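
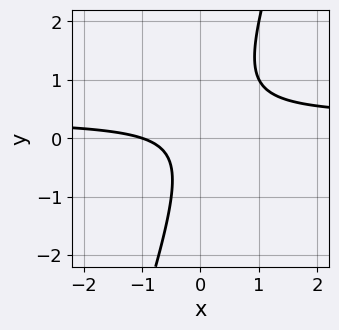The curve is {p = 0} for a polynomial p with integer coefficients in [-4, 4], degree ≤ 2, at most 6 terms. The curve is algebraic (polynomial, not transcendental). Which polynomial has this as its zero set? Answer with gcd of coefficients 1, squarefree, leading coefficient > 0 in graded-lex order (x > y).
(a) Degree: no degree-1 curve has this shape, so deg p = 2.
(b) Against the integer gridlines: one x-axis crossing is at x = -1; the curve avoids every integer y-axis point in the box.
(c) Matching integer coefficients to the picture gives p.

3*x*y - y^2 - x - 1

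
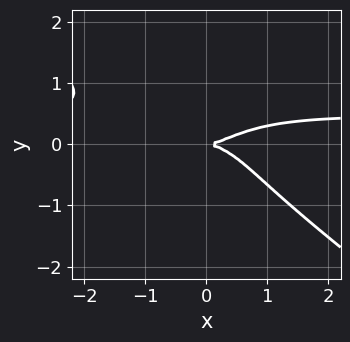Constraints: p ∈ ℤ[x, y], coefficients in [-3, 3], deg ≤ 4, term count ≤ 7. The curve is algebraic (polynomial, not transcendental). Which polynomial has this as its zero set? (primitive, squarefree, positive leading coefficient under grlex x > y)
2*x^3*y + x^2*y^2 + 3*y^4 - x^3 + 3*y^2

The degree is 4 — a generic line meets the curve in up to 4 points.
Against the integer gridlines: it meets the y-axis at y = 0 (among the integer gridlines); it crosses the x-axis at the gridline x = 0.
Fitting integer coefficients to these (and the overall shape) gives p.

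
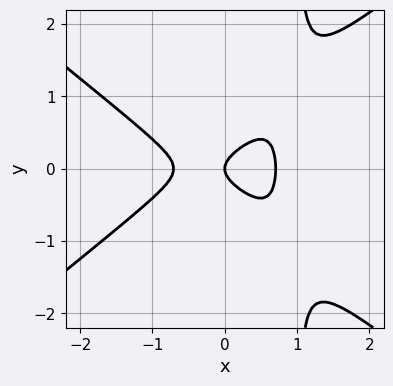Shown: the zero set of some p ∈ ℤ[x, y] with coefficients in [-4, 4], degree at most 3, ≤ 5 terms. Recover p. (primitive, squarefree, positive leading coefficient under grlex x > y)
2*x^3 - 3*x*y^2 + 3*y^2 - x

First, the degree is 3 — the shape is more complex than any degree-2 curve.
Then, symmetries: it's symmetric under y → −y, forcing even powers of y.
Next, against the integer gridlines: it crosses the x-axis at the gridline x = 0; it meets the y-axis at y = 0 (among the integer gridlines).
Finally, matching integer coefficients to the picture gives p.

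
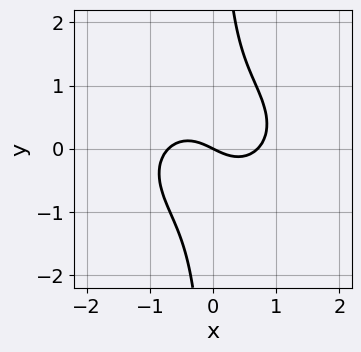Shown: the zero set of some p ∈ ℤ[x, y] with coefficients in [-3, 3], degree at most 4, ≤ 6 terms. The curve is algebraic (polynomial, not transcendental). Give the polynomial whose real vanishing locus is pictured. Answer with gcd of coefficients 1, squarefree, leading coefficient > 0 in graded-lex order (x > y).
2*x^3 + 3*x*y^2 - x - 2*y

1. deg p = 3. No degree-2 curve has this shape.
2. Checking where it meets the axes: it crosses the y-axis at the gridline y = 0; it meets the x-axis at x = 0 (among the integer gridlines).
3. Putting this together gives p.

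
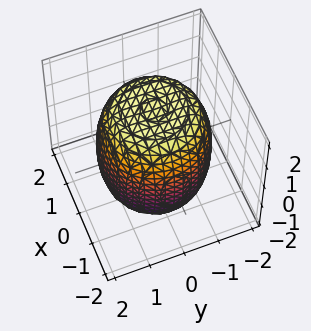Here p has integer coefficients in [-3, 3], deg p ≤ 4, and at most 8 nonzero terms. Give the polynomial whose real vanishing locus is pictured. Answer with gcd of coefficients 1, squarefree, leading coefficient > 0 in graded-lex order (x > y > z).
1. The degree is 4 — a generic line meets the surface in up to 4 points.
2. By symmetry, the surface is invariant under rotation about z: p = q(x² + y², z).
3. Reading off the gridlines: a circular section at z = 1 has radius between 1 and 2.
4. The integer polynomial consistent with all of this is the stated p.

x^4 + 2*x^2*y^2 + y^4 - x^2 - y^2 + z^2 - 3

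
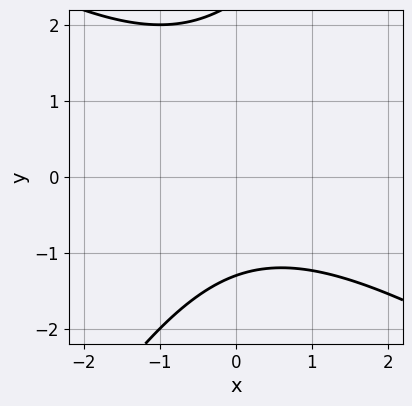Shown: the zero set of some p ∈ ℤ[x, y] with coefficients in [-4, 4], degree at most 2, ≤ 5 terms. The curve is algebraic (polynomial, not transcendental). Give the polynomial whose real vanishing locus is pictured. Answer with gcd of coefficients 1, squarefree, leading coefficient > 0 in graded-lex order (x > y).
x^2 + x*y - y^2 + y + 3

(a) Degree: no degree-1 curve has this shape, so deg p = 2.
(b) Reading off the gridlines: the curve avoids every integer x-axis point in the box.
(c) These observations pin down the coefficients.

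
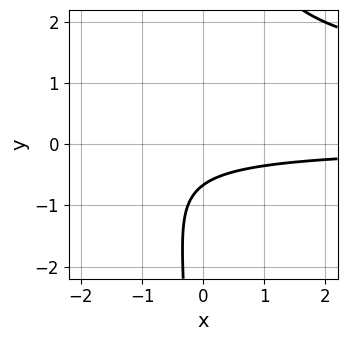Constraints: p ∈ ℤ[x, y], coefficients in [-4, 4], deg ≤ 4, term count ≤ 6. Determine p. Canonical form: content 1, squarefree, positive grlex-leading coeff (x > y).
2*x*y^2 - 2*x*y - 3*y - 2

First, degree: no degree-2 curve has this shape, so deg p = 3.
Then, observable constraints: the curve avoids every integer x-axis point in the box.
Finally, these observations pin down the coefficients.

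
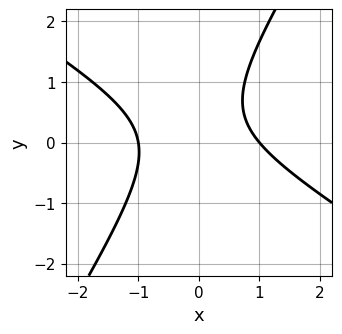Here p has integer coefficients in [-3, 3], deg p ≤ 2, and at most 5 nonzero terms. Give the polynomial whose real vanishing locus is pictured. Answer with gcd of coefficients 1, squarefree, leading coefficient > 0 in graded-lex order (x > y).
3*x^2 + 3*x*y - 3*y^2 + 2*y - 3

The degree is 2 — no degree-1 curve has this shape.
Observable constraints: the x-axis gridline crossings are at x ∈ {-1, 1}; the curve avoids every integer y-axis point in the box.
The integer polynomial consistent with all of this is the stated p.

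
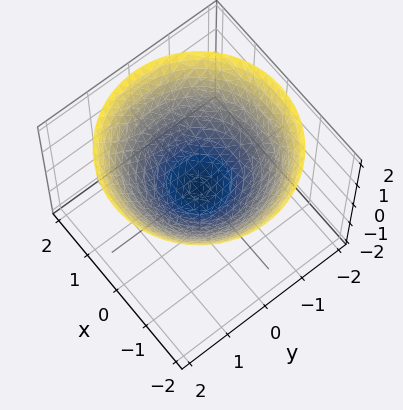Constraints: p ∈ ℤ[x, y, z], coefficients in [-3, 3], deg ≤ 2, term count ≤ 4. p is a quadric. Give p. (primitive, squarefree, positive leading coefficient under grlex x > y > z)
x^2 + y^2 - 2*z

First, the degree is 2 — a single bowl opening along one axis; a quadric.
Then, symmetry: the surface is invariant under rotation about z: p = q(x² + y², z).
Next, from the visible intercepts: it crosses the z-axis at the gridline z = 0; it meets the y-axis at y = 0 (among the integer gridlines); a circular section at z = 1 has radius between 1 and 2; it meets the x-axis at x = 0 (among the integer gridlines).
Finally, the integer polynomial consistent with all of this is the stated p.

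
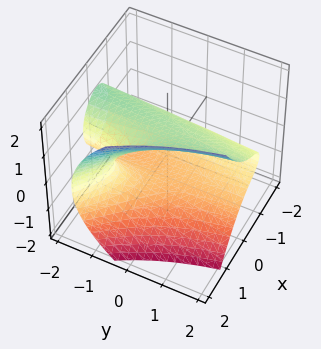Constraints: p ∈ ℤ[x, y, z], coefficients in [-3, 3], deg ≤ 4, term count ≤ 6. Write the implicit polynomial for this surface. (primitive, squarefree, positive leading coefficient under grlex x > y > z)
2*x^3 + 2*x^2*y + 2*x*y - 3*z^2 + 2

First, deg p = 3. A generic line meets the surface in up to 3 points.
Next, reading off the gridlines: no y-intercept at any integer in the box; it meets the x-axis at x = -1 (among the integer gridlines).
Finally, these observations pin down the coefficients.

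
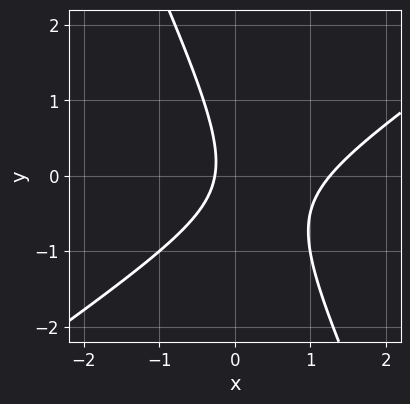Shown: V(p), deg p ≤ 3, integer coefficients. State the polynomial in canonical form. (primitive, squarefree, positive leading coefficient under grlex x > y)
3*x^2 - 3*x*y - 2*y^2 - 3*x - 1

1. The degree is 2 — a generic line meets the curve in up to 2 points.
2. From the axis intercepts and sections: it misses every integer gridline on the y-axis.
3. Assembling these constraints gives the stated polynomial.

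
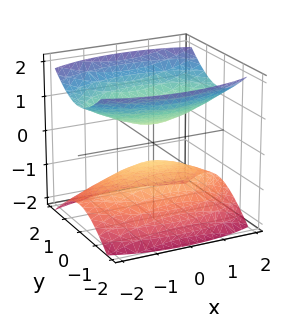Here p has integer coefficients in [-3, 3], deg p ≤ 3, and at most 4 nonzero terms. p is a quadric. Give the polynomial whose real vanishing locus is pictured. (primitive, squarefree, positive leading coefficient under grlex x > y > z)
First, the picture has 2 separate pieces. They look like related sheets of one shape, so recover p as a whole.
Next, deg p = 2. Two sheets facing apart; a quadric.
Then, symmetries: it's symmetric under z → −z, forcing even powers of z; the y ↦ −y reflection is a symmetry, so y appears only in even powers; mirror symmetry x ↦ −x ⇒ only even powers of x.
Then, reading off the gridlines: it misses every integer gridline on the y-axis; it misses every integer gridline on the x-axis.
Finally, solving for integer coefficients yields p as stated.

x^2 + 3*y^2 - 3*z^2 + 1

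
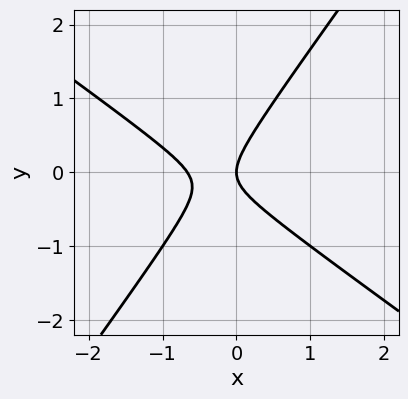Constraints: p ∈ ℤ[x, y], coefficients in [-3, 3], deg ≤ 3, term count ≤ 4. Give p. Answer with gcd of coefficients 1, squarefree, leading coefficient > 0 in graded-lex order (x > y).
First, the degree is 2 — no degree-1 curve has this shape.
Next, against the integer gridlines: one x-axis crossing is at x = 0; it meets the y-axis at y = 0 (among the integer gridlines).
Finally, assembling these constraints gives the stated polynomial.

3*x^2 + 2*x*y - 3*y^2 + 2*x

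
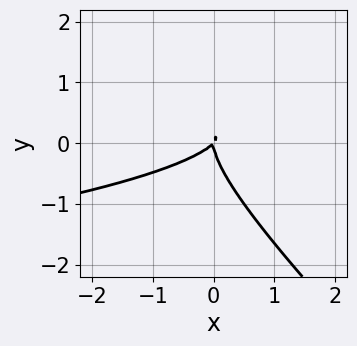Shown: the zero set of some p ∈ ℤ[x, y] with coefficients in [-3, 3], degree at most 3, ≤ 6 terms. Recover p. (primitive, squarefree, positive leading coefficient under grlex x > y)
3*x*y^2 + 3*y^3 + 2*x^2 - 2*x*y

(a) The degree is 3 — the shape is more complex than any degree-2 curve.
(b) Observable constraints: it meets the y-axis at y = 0 (among the integer gridlines); it meets the x-axis at x = 0 (among the integer gridlines).
(c) Putting this together gives p.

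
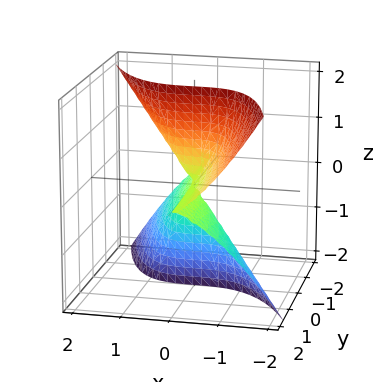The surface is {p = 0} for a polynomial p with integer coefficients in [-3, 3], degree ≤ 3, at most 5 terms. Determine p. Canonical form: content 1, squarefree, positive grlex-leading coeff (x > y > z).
3*x^3 + x*y*z + 3*y*z^2

(a) The degree is 3 — a generic line meets the surface in up to 3 points.
(b) Reading off the gridlines: the visible y-axis segment lies entirely on the surface; one x-axis crossing is at x = 0; every point of the z-axis in the box is on the surface.
(c) Putting this together gives p.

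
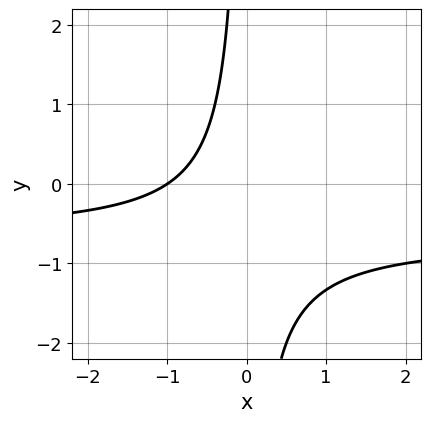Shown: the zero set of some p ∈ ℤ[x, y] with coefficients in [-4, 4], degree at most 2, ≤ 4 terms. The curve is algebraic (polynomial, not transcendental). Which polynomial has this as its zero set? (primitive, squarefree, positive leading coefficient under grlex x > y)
3*x*y + 2*x + 2

1. Degree: the shape is more complex than any degree-1 curve, so deg p = 2.
2. Against the integer gridlines: it meets the x-axis at x = -1 (among the integer gridlines); it misses every integer gridline on the y-axis.
3. These observations pin down the coefficients.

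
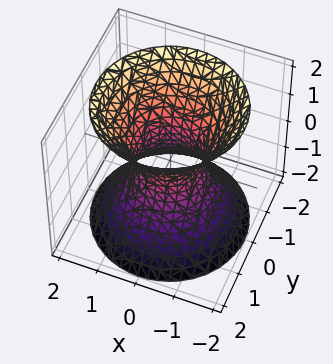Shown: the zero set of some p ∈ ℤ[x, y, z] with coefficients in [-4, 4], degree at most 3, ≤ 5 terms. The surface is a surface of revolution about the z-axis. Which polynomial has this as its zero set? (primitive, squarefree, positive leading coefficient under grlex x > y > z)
1. Degree: the shape is more complex than any degree-1 surface, so deg p = 2.
2. By symmetry, the z-axis is an axis of rotation, so x and y enter only as x² + y².
3. Reading off the gridlines: a circular section at z = -1 has radius between 1 and 2; no z-intercept at any integer in the box.
4. Fitting integer coefficients to these (and the overall shape) gives p.

3*x^2 + 3*y^2 - 2*z^2 - 2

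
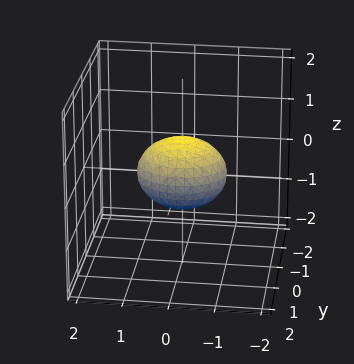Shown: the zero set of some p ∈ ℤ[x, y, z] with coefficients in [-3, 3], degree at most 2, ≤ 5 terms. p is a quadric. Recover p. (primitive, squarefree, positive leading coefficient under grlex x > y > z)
1. deg p = 2.
2. Symmetries: it's symmetric under x → −x, forcing even powers of x; mirror symmetry z ↦ −z ⇒ only even powers of z; it's symmetric under y → −y, forcing even powers of y.
3. Checking where it meets the axes: the x-axis gridline crossings are at x ∈ {-1, 1}.
4. These observations pin down the coefficients.

2*x^2 + 3*y^2 + 3*z^2 - 2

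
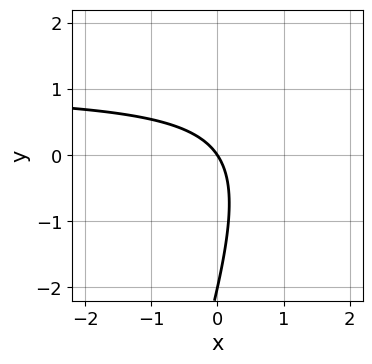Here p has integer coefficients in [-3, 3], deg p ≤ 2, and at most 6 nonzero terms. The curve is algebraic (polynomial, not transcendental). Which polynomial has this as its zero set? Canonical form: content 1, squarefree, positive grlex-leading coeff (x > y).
(a) deg p = 2. No degree-1 curve has this shape.
(b) Checking where it meets the axes: among the integer gridlines, it crosses the y-axis at y ∈ {-2, 0}; it crosses the x-axis at the gridline x = 0.
(c) Putting this together gives p.

3*x*y - y^2 - 3*x - 2*y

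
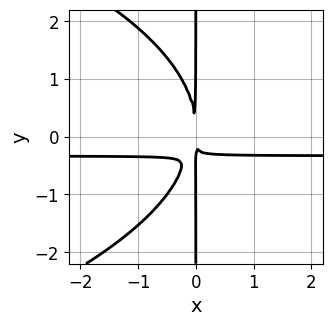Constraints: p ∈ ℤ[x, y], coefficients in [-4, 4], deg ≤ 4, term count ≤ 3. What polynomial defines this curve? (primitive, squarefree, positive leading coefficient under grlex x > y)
(a) The degree is 4 — the shape is more complex than any degree-3 curve.
(b) Checking where it meets the axes: every point of the y-axis in the box is on the curve.
(c) Matching integer coefficients to the picture gives p.

x*y^3 + 3*x^2*y + x^2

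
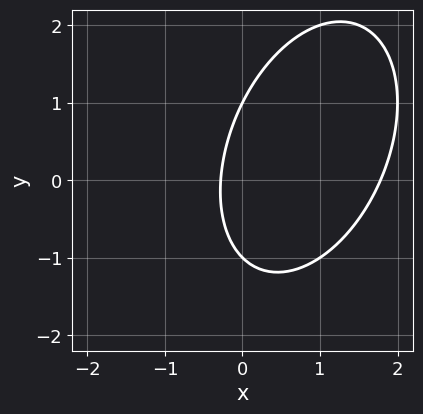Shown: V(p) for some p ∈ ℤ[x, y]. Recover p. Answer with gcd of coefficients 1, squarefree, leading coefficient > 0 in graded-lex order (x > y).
2*x^2 - x*y + y^2 - 3*x - 1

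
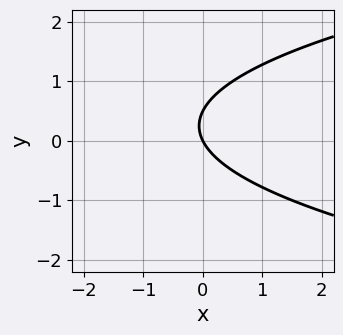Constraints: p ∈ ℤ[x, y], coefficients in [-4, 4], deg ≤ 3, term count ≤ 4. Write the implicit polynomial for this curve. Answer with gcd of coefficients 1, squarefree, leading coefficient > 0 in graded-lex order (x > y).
Degree: no degree-1 curve has this shape, so deg p = 2.
Reading off the gridlines: one y-axis crossing is at y = 0; it crosses the x-axis at the gridline x = 0.
Fitting integer coefficients to these (and the overall shape) gives p.

2*y^2 - 2*x - y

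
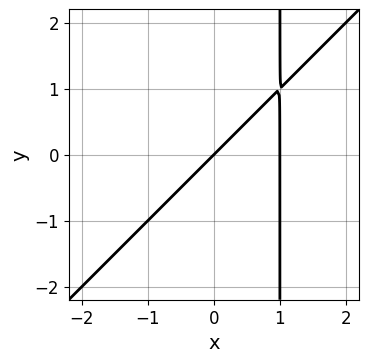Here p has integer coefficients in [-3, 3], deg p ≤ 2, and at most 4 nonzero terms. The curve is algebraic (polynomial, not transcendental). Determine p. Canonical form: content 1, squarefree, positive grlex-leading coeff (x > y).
1. Degree: the shape is more complex than any degree-1 curve, so deg p = 2.
2. From the axis intercepts and sections: it meets the y-axis at y = 0 (among the integer gridlines); the x-axis gridline crossings are at x ∈ {0, 1}.
3. Assembling these constraints gives the stated polynomial.

x^2 - x*y - x + y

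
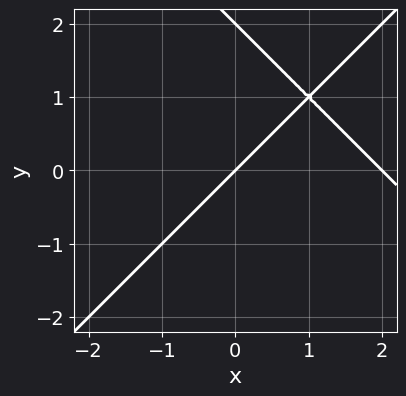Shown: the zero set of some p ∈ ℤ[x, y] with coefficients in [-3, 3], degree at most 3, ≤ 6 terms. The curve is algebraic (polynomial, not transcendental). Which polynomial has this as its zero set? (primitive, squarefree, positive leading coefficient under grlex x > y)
x^2 - y^2 - 2*x + 2*y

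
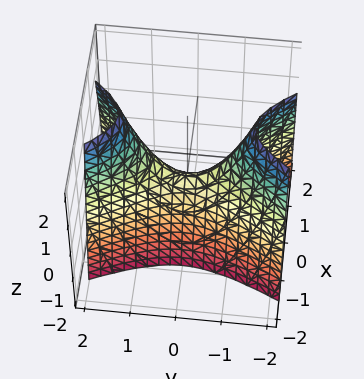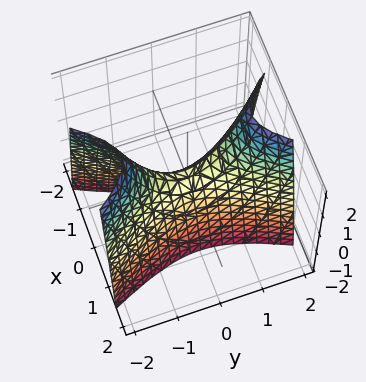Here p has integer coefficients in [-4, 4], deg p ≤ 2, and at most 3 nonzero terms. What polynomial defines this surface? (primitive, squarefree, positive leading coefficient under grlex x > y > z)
deg p = 2.
Symmetries: it's symmetric under y → −y, forcing even powers of y; mirror symmetry x ↦ −x ⇒ only even powers of x.
Checking where it meets the axes: it crosses the x-axis at the gridline x = 0; it meets the y-axis at y = 0 (among the integer gridlines); one z-axis crossing is at z = 0.
Assembling these constraints gives the stated polynomial.

3*x^2 - y^2 + z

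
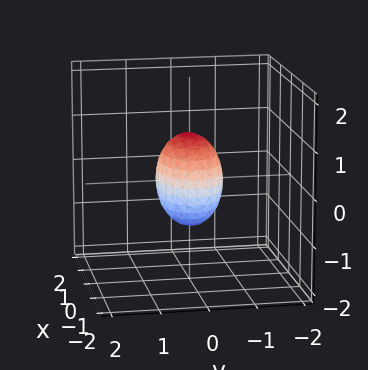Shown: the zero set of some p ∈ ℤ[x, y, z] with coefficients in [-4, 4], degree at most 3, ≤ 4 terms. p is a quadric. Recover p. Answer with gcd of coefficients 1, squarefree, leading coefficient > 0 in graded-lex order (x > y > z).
x^2 + 2*y^2 + z^2 - 1

1. deg p = 2. A closed, bounded, convex surface; a quadric.
2. Symmetries: mirror symmetry x ↦ −x ⇒ only even powers of x; mirror symmetry z ↦ −z ⇒ only even powers of z; mirror symmetry y ↦ −y ⇒ only even powers of y.
3. Against the integer gridlines: among the integer gridlines, it crosses the x-axis at x ∈ {-1, 1}; among the integer gridlines, it crosses the z-axis at z ∈ {-1, 1}.
4. Matching integer coefficients to the picture gives p.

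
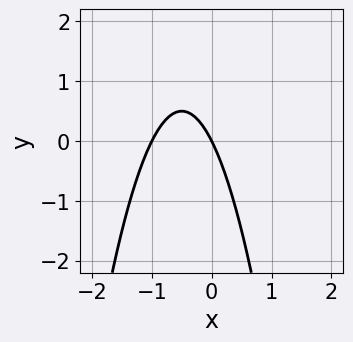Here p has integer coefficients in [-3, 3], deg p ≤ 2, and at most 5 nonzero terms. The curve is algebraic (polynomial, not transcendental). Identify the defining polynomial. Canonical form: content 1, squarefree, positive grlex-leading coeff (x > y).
2*x^2 + 2*x + y

Degree: a generic line meets the curve in up to 2 points, so deg p = 2.
Observable constraints: among the integer gridlines, it crosses the x-axis at x ∈ {-1, 0}; one y-axis crossing is at y = 0.
These observations pin down the coefficients.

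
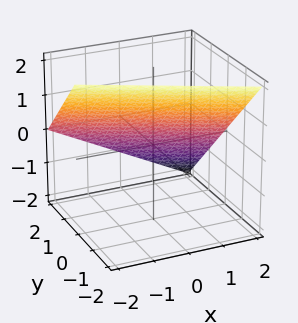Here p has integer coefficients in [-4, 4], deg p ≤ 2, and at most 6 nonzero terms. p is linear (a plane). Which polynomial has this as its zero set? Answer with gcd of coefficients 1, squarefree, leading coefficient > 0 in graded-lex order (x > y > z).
x + 2*y + 2*z - 2

Degree: every cross-section is a straight line — this is a plane, so deg p = 1.
Against the integer gridlines: one z-axis crossing is at z = 1; it meets the y-axis at y = 1 (among the integer gridlines); it meets the x-axis at x = 2 (among the integer gridlines).
Together with the visible shape, these determine p as stated.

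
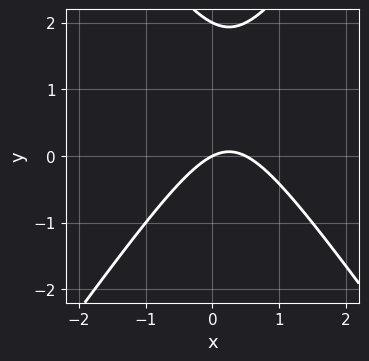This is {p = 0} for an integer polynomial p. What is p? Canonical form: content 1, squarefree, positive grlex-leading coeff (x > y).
First, degree: the shape is more complex than any degree-1 curve, so deg p = 2.
Next, from the visible intercepts: the y-axis gridline crossings are at y ∈ {0, 2}; it crosses the x-axis at the gridline x = 0.
Finally, solving for integer coefficients yields p as stated.

2*x^2 - y^2 - x + 2*y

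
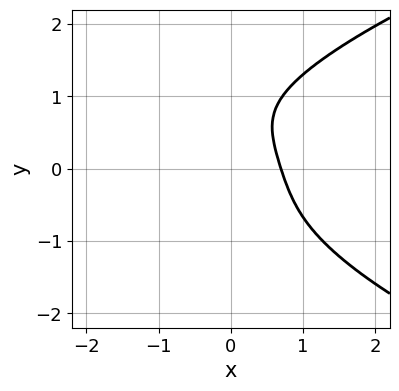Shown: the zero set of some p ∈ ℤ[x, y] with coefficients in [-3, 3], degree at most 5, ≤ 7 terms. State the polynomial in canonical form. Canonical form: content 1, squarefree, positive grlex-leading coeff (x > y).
x^2*y^2 + y^4 - 3*x^3 - 2*x*y + 1

deg p = 4. The shape is more complex than any degree-3 curve.
Against the integer gridlines: the curve avoids every integer y-axis point in the box.
Assembling these constraints gives the stated polynomial.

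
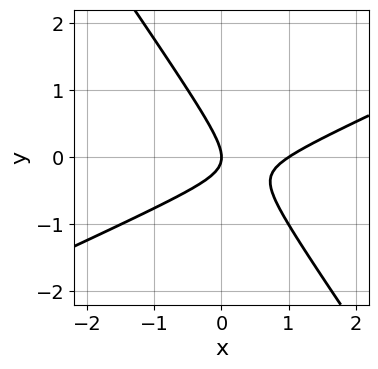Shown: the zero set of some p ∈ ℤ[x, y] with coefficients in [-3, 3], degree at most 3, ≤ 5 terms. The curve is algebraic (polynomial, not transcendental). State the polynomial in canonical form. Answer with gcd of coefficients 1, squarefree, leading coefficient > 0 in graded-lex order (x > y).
Degree: no degree-1 curve has this shape, so deg p = 2.
Against the integer gridlines: one y-axis crossing is at y = 0; the x-axis gridline crossings are at x ∈ {0, 1}.
These observations pin down the coefficients.

2*x^2 - 3*x*y - 3*y^2 - 2*x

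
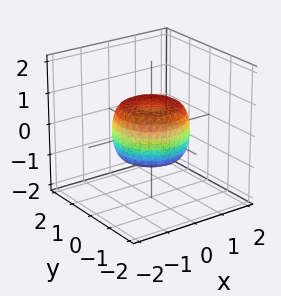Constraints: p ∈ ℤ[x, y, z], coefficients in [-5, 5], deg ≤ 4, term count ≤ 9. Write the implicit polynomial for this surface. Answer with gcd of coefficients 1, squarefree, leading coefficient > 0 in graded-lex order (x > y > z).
1. The degree is 4 — a generic line meets the surface in up to 4 points.
2. Symmetry: every cross-section ⟂ z is a circle, so x, y appear only via x² + y².
3. From the axis intercepts and sections: a circular section at z = 0 has radius between 1 and 2.
4. Solving for integer coefficients yields p as stated.

2*x^4 + 4*x^2*y^2 + 2*y^4 - 2*x^2 - 2*y^2 + 2*z^2 - 1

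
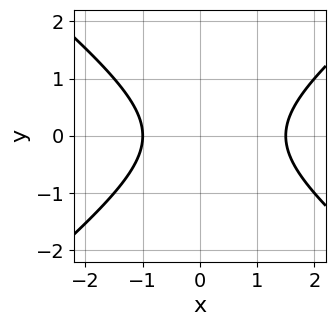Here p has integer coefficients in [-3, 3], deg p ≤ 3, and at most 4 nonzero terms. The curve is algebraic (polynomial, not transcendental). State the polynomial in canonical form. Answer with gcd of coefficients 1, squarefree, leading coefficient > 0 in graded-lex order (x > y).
2*x^2 - 3*y^2 - x - 3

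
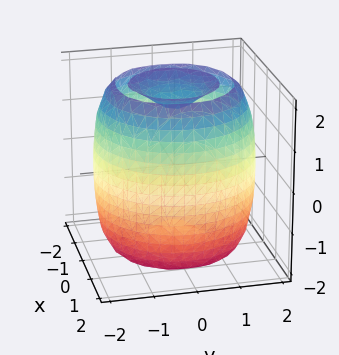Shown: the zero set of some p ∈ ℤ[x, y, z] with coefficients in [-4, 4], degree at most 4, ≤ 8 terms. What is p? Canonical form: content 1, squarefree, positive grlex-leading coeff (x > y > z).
x^4 + 2*x^2*y^2 + y^4 - 3*x^2 - 3*y^2 + z^2 - 2

I count 2 distinct pieces. Treating them together as one polynomial.
deg p = 4. The shape is more complex than any degree-3 surface.
Symmetry: the z-axis is an axis of rotation, so x and y enter only as x² + y².
Against the integer gridlines: a circular section at z = -2 has radius exactly 1.
The integer polynomial consistent with all of this is the stated p.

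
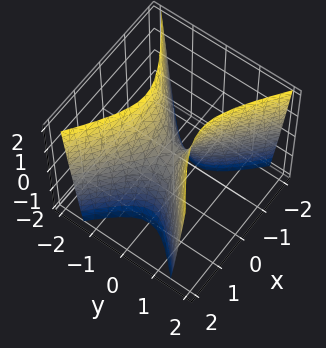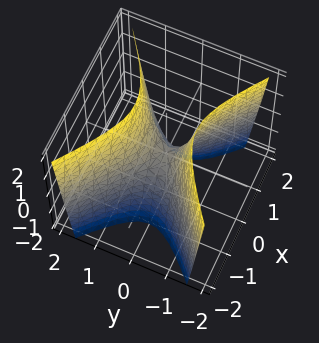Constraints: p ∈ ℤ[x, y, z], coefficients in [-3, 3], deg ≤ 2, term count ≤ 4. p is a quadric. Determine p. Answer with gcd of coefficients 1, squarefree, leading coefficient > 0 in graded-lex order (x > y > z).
2*x^2 - 3*y^2 + z

(a) The degree is 2 — a saddle surface; a quadric.
(b) Symmetries: the x ↦ −x reflection is a symmetry, so x appears only in even powers; mirror symmetry y ↦ −y ⇒ only even powers of y.
(c) Checking where it meets the axes: it meets the x-axis at x = 0 (among the integer gridlines); it crosses the z-axis at the gridline z = 0; one y-axis crossing is at y = 0.
(d) These observations pin down the coefficients.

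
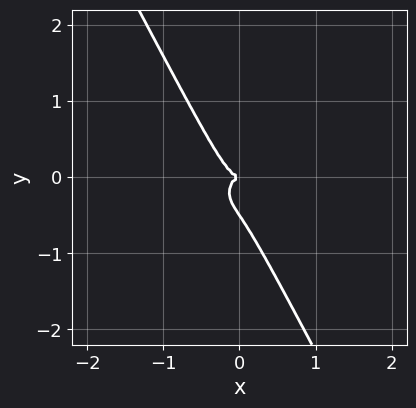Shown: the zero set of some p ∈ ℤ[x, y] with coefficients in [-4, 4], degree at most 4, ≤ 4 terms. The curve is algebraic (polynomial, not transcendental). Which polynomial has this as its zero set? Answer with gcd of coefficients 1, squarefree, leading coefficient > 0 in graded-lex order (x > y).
First, degree: the shape is more complex than any degree-2 curve, so deg p = 3.
Then, observable constraints: it meets the x-axis at x = 0 (among the integer gridlines); it meets the y-axis at y = 0 (among the integer gridlines).
Finally, fitting integer coefficients to these (and the overall shape) gives p.

3*x^3 + 3*x*y^2 + 2*y^3 + y^2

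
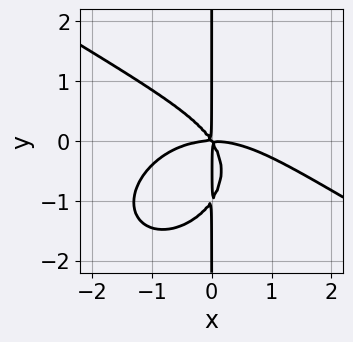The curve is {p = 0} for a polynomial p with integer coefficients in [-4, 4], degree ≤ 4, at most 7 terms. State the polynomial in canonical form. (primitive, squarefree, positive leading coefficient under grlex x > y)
x^4 + x^3*y + 2*x*y^3 + 3*x^2*y + 2*x*y^2

(a) deg p = 4. No degree-3 curve has this shape.
(b) Against the integer gridlines: the visible y-axis segment lies entirely on the curve.
(c) Matching integer coefficients to the picture gives p.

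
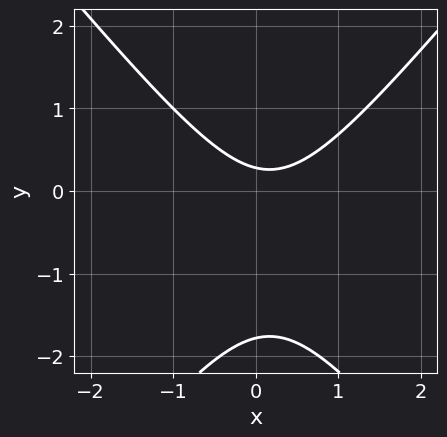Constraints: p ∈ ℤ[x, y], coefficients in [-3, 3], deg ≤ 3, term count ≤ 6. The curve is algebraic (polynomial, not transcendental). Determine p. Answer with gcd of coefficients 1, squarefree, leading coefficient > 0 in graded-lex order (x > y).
deg p = 2. The shape is more complex than any degree-1 curve.
From the visible intercepts: the curve avoids every integer x-axis point in the box.
Solving for integer coefficients yields p as stated.

3*x^2 - 2*y^2 - x - 3*y + 1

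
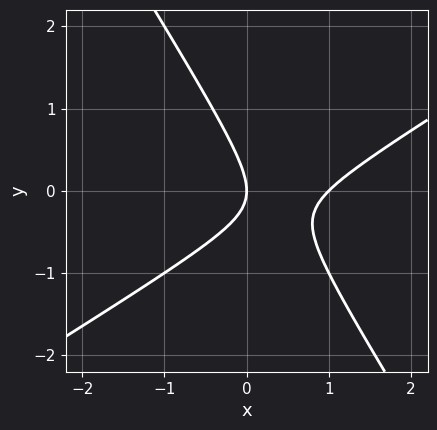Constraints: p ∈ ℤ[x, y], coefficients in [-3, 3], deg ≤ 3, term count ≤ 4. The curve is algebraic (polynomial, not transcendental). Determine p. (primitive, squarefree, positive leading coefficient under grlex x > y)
1. deg p = 2.
2. From the visible intercepts: one y-axis crossing is at y = 0; among the integer gridlines, it crosses the x-axis at x ∈ {0, 1}.
3. Assembling these constraints gives the stated polynomial.

x^2 - x*y - y^2 - x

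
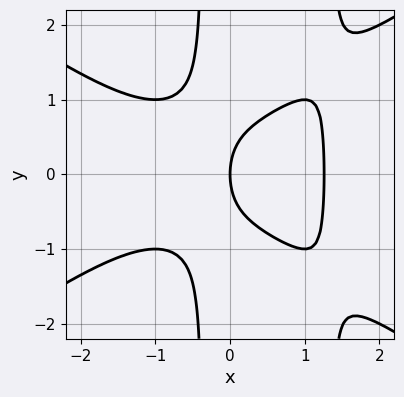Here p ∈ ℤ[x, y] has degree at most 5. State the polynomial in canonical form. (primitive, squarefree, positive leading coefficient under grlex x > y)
(a) deg p = 4. A generic line meets the curve in up to 4 points.
(b) Symmetries: it's symmetric under y → −y, forcing even powers of y.
(c) Checking where it meets the axes: it crosses the y-axis at the gridline y = 0; one x-axis crossing is at x = 0.
(d) Fitting integer coefficients to these (and the overall shape) gives p.

x^4 - 2*x^2*y^2 + 2*x*y^2 + y^2 - 2*x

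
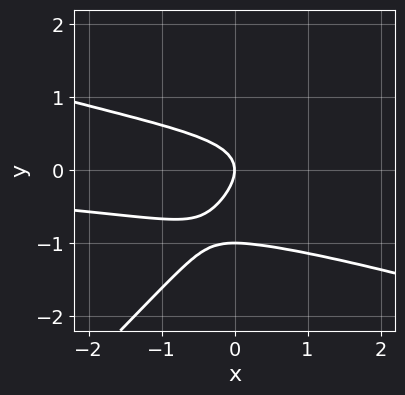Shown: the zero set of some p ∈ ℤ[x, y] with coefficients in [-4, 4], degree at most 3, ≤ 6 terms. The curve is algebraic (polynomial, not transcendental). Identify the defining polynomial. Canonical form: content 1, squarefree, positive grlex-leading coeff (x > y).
First, deg p = 3.
Then, against the integer gridlines: among the integer gridlines, it crosses the y-axis at y ∈ {-1, 0}; it meets the x-axis at x = 0 (among the integer gridlines).
Finally, putting this together gives p.

x^2*y + 2*x*y^2 - 3*y^3 - 3*y^2 - 2*x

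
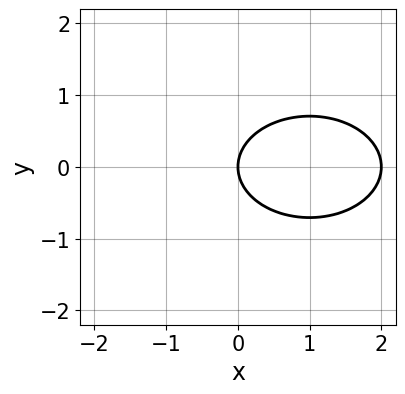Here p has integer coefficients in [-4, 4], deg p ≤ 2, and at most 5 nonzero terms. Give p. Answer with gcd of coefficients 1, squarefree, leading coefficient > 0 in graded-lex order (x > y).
x^2 + 2*y^2 - 2*x

deg p = 2. No degree-1 curve has this shape.
Symmetries: it's symmetric under y → −y, forcing even powers of y.
Checking where it meets the axes: one y-axis crossing is at y = 0; among the integer gridlines, it crosses the x-axis at x ∈ {0, 2}.
These observations pin down the coefficients.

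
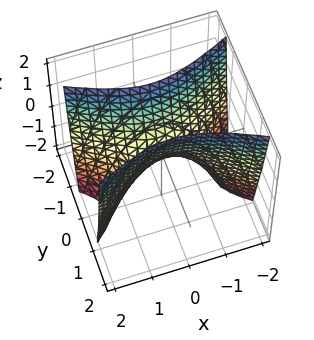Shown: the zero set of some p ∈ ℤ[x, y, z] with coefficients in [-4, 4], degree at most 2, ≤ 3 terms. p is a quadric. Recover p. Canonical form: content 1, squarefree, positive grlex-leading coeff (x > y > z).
The degree is 2 — a saddle surface; a quadric.
Symmetries: mirror symmetry y ↦ −y ⇒ only even powers of y; the x ↦ −x reflection is a symmetry, so x appears only in even powers.
From the visible intercepts: it meets the z-axis at z = 0 (among the integer gridlines); it crosses the x-axis at the gridline x = 0.
Fitting integer coefficients to these (and the overall shape) gives p.

x^2 - 3*y^2 + z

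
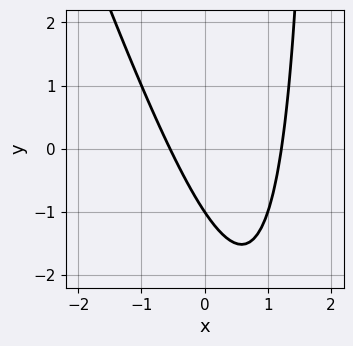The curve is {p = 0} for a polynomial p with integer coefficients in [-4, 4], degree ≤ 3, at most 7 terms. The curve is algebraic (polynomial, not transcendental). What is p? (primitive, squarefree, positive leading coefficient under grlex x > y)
3*x^2 + x*y - 2*x - 2*y - 2

(a) deg p = 2.
(b) Observable constraints: it meets the y-axis at y = -1 (among the integer gridlines).
(c) Solving for integer coefficients yields p as stated.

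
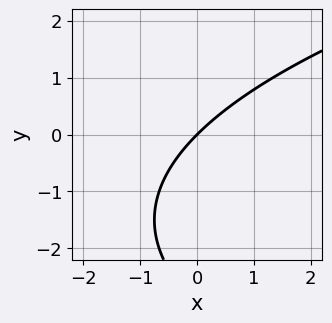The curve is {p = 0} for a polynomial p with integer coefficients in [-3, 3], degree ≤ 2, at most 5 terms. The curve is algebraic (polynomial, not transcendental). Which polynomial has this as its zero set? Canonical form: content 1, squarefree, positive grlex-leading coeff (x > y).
y^2 - 3*x + 3*y

(a) Degree: a generic line meets the curve in up to 2 points, so deg p = 2.
(b) Reading off the gridlines: one y-axis crossing is at y = 0; it meets the x-axis at x = 0 (among the integer gridlines).
(c) Matching integer coefficients to the picture gives p.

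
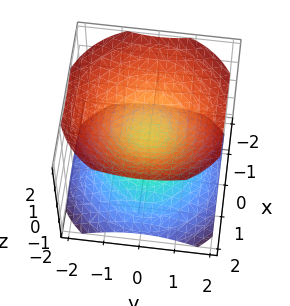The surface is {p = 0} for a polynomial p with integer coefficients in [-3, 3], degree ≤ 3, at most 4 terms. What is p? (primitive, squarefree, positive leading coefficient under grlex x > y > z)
First, I count 2 distinct pieces.
Then, the degree is 2 — the shape is more complex than any degree-1 surface.
Then, symmetries: the surface is invariant under rotation about z: p = q(x² + y², z).
Next, observable constraints: the surface avoids every integer x-axis point in the box; a circular section at z = 1 has radius exactly 1; no y-intercept at any integer in the box.
Finally, these observations pin down the coefficients.

2*x^2 + 2*y^2 - 3*z^2 + 1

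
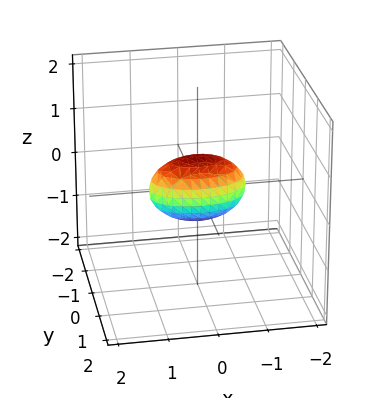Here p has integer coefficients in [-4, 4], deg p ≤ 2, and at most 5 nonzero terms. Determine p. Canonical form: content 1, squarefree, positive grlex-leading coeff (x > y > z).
x^2 + 3*y^2 + 2*z^2 - 1

1. The degree is 2 — bounded and convex; a quadric.
2. Symmetries: the x ↦ −x reflection is a symmetry, so x appears only in even powers; the y ↦ −y reflection is a symmetry, so y appears only in even powers; it's symmetric under z → −z, forcing even powers of z.
3. Checking where it meets the axes: among the integer gridlines, it crosses the x-axis at x ∈ {-1, 1}.
4. Together with the visible shape, these determine p as stated.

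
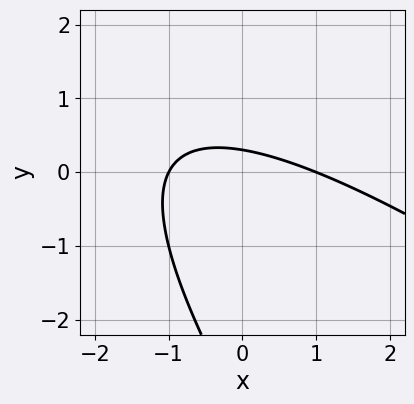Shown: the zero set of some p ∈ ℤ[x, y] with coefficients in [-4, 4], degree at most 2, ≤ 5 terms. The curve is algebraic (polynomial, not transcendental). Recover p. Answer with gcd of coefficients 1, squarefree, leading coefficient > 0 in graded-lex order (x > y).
x^2 + 2*x*y + y^2 + 3*y - 1

(a) The degree is 2 — no degree-1 curve has this shape.
(b) From the axis intercepts and sections: the x-axis gridline crossings are at x ∈ {-1, 1}.
(c) Fitting integer coefficients to these (and the overall shape) gives p.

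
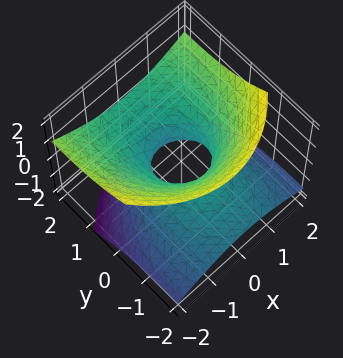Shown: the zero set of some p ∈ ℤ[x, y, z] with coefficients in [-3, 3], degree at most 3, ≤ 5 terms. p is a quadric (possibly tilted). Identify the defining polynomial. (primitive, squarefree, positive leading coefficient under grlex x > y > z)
2*x^2 + y^2 - 3*y*z - 3*z^2 - 1

(a) Degree: the shape is more complex than any degree-1 surface, so deg p = 2.
(b) Reading off the gridlines: the y-axis gridline crossings are at y ∈ {-1, 1}; the surface avoids every integer z-axis point in the box.
(c) The integer polynomial consistent with all of this is the stated p.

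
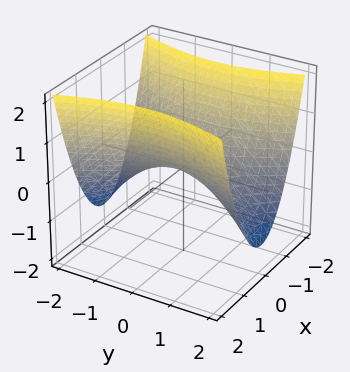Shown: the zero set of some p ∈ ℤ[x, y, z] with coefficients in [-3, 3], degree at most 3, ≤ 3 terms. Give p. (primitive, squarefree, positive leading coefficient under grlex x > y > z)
3*x^2 - y^2 - 3*z

1. Degree: a hyperbolic paraboloid; a quadric, so deg p = 2.
2. Symmetries: it's symmetric under y → −y, forcing even powers of y; it's symmetric under x → −x, forcing even powers of x.
3. Reading off the gridlines: one z-axis crossing is at z = 0; it crosses the x-axis at the gridline x = 0; it crosses the y-axis at the gridline y = 0.
4. Together with the visible shape, these determine p as stated.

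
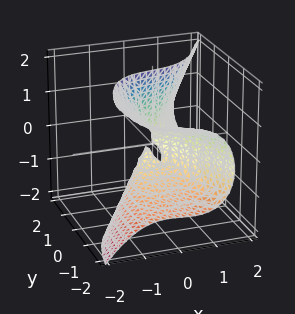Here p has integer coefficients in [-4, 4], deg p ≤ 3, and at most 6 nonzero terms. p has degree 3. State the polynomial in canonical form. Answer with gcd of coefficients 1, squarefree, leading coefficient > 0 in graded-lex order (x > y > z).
The degree is 3 — the shape is more complex than any degree-2 surface.
Against the integer gridlines: it meets the x-axis at x = 0 (among the integer gridlines); it crosses the y-axis at the gridline y = 0; the visible z-axis segment lies entirely on the surface.
Together with the visible shape, these determine p as stated.

3*x^3 - 3*y*z^2 + x*z - 2*y^2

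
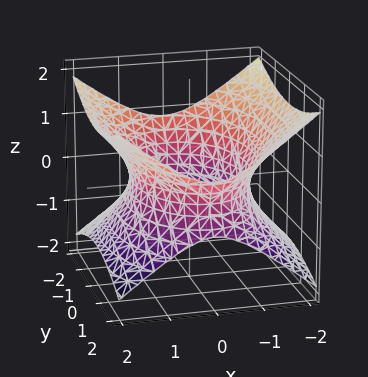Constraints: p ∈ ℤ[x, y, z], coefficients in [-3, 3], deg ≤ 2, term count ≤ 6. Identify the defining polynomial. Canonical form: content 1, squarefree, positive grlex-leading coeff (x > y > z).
First, the degree is 2 — one connected sheet with a waist; a quadric.
Next, symmetries: it's symmetric under z → −z, forcing even powers of z; mirror symmetry y ↦ −y ⇒ only even powers of y; it's symmetric under x → −x, forcing even powers of x.
Then, reading off the gridlines: no z-intercept at any integer in the box.
Finally, putting this together gives p.

2*x^2 + y^2 - 3*z^2 - 3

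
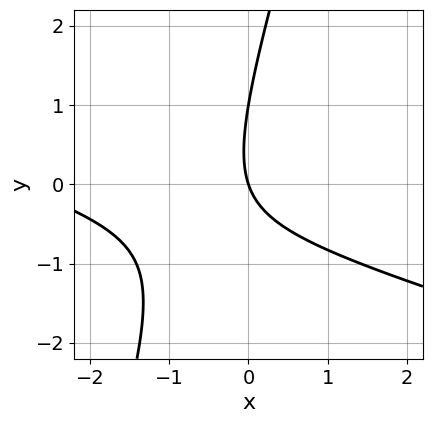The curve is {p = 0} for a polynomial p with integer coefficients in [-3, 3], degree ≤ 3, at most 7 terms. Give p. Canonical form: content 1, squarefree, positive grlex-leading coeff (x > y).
First, the degree is 2 — no degree-1 curve has this shape.
Then, from the visible intercepts: the y-axis gridline crossings are at y ∈ {0, 1}; it crosses the x-axis at the gridline x = 0.
Finally, together with the visible shape, these determine p as stated.

x^2 + 3*x*y - y^2 + 3*x + y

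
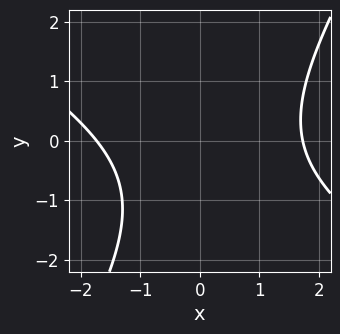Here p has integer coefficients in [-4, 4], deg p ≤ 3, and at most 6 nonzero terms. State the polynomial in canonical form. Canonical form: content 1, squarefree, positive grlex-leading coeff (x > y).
x^2 + x*y - y^2 - y - 3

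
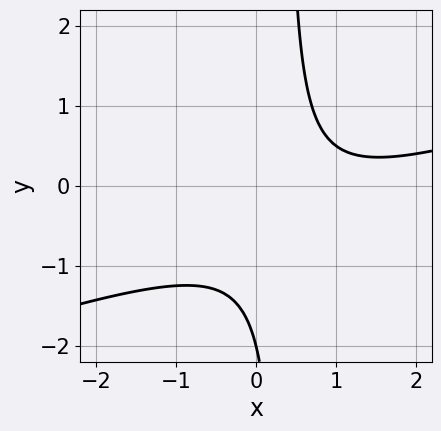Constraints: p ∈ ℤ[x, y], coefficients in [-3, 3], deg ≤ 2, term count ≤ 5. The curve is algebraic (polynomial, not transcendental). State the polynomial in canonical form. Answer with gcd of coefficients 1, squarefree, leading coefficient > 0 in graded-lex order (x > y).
(a) deg p = 2.
(b) Checking where it meets the axes: it meets the y-axis at y = -2 (among the integer gridlines); it misses every integer gridline on the x-axis.
(c) Matching integer coefficients to the picture gives p.

x^2 - 3*x*y - 2*x + y + 2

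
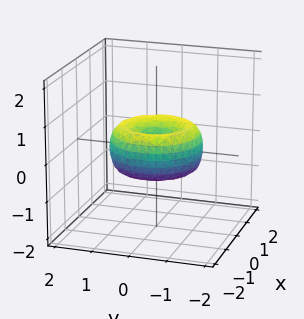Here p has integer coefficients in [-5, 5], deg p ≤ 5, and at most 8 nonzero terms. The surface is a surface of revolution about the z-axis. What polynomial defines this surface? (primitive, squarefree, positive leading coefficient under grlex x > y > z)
2*x^4 + 4*x^2*y^2 + 2*y^4 - 3*x^2 - 3*y^2 + 3*z^2

1. The degree is 4 — the shape is more complex than any degree-3 surface.
2. Symmetry: every cross-section ⟂ z is a circle, so x, y appear only via x² + y².
3. From the visible intercepts: it meets the z-axis at z = 0 (among the integer gridlines); a circular section at z = 0 has radius between 1 and 2; it meets the x-axis at x = 0 (among the integer gridlines).
4. Assembling these constraints gives the stated polynomial.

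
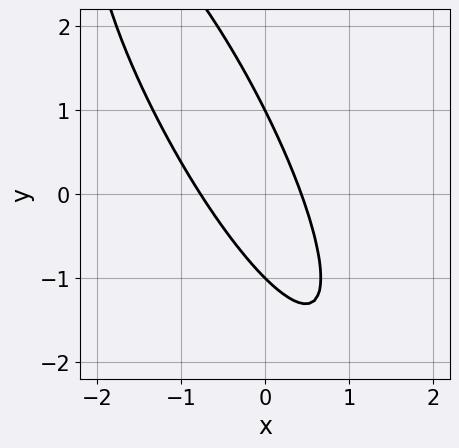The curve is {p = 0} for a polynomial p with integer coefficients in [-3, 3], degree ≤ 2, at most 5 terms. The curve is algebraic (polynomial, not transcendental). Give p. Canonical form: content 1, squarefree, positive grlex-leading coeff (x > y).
1. The degree is 2 — the shape is more complex than any degree-1 curve.
2. Observable constraints: among the integer gridlines, it crosses the y-axis at y ∈ {-1, 1}.
3. Together with the visible shape, these determine p as stated.

3*x^2 + 3*x*y + y^2 + x - 1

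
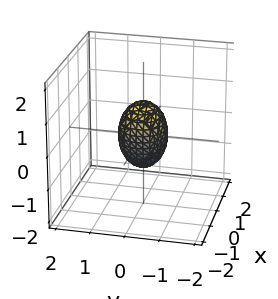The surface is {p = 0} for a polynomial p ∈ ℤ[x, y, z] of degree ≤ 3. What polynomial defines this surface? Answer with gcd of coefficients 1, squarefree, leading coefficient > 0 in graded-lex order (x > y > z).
2*x^2 + 2*y^2 + z^2 - 1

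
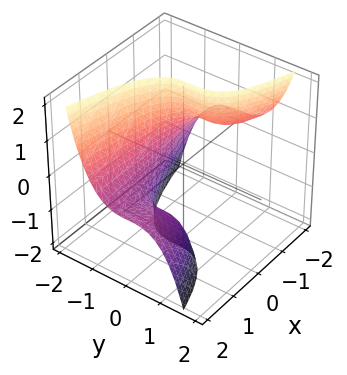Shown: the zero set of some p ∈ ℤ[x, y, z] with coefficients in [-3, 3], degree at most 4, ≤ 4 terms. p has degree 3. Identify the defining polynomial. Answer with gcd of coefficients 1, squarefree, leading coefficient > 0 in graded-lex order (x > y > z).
3*y^3 + 3*x*z + 2

1. deg p = 3. A generic line meets the surface in up to 3 points.
2. From the axis intercepts and sections: the surface avoids every integer x-axis point in the box; the surface avoids every integer z-axis point in the box.
3. Together with the visible shape, these determine p as stated.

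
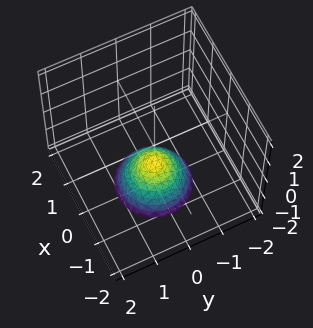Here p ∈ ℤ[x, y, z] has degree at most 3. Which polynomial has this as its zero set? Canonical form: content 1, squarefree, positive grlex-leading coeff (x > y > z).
1. The degree is 2 — a generic line meets the surface in up to 2 points.
2. Symmetry: every cross-section ⟂ z is a circle, so x, y appear only via x² + y².
3. Observable constraints: it misses every integer gridline on the y-axis; one z-axis crossing is at z = -1.
4. Putting this together gives p.

x^2 + y^2 + z + 1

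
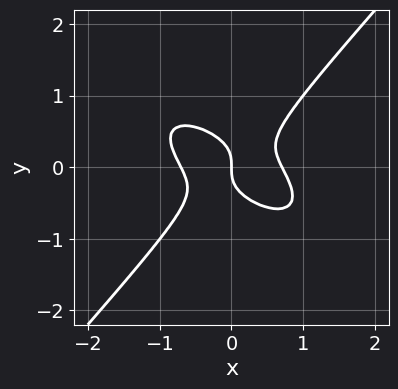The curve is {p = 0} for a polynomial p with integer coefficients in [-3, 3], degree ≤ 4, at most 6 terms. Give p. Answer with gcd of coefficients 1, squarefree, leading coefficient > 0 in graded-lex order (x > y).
2*x^3 + 2*x^2*y - 3*y^3 - x

(a) The degree is 3 — no degree-2 curve has this shape.
(b) From the visible intercepts: it crosses the y-axis at the gridline y = 0; one x-axis crossing is at x = 0.
(c) Solving for integer coefficients yields p as stated.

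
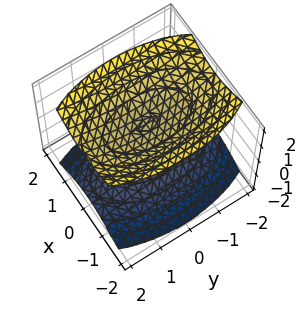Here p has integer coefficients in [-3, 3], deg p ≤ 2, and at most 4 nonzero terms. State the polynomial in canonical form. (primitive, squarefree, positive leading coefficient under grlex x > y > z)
1. The picture has 2 separate pieces. They look like related sheets of one shape, so recover p as a whole.
2. deg p = 2. Two sheets facing apart; a quadric.
3. Symmetries: the z ↦ −z reflection is a symmetry, so z appears only in even powers; it's symmetric under y → −y, forcing even powers of y; mirror symmetry x ↦ −x ⇒ only even powers of x.
4. Reading off the gridlines: no x-intercept at any integer in the box; the z-axis gridline crossings are at z ∈ {-1, 1}; it misses every integer gridline on the y-axis.
5. Together with the visible shape, these determine p as stated.

3*x^2 + y^2 - 3*z^2 + 3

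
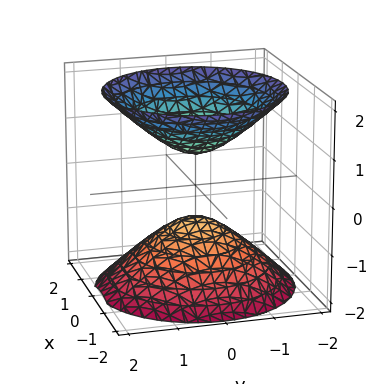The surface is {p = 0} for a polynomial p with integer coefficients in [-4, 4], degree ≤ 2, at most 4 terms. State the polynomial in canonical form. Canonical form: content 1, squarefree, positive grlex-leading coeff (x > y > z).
First, there are 2 components. They look like related sheets of one shape, so recover p as a whole.
Next, degree: the shape is more complex than any degree-1 surface, so deg p = 2.
Then, by symmetry, every cross-section ⟂ z is a circle, so x, y appear only via x² + y².
Next, observable constraints: it misses every integer gridline on the y-axis; a circular section at z = -1 has radius between 0 and 1; it misses every integer gridline on the x-axis.
Finally, matching integer coefficients to the picture gives p.

2*x^2 + 2*y^2 - 2*z^2 + 1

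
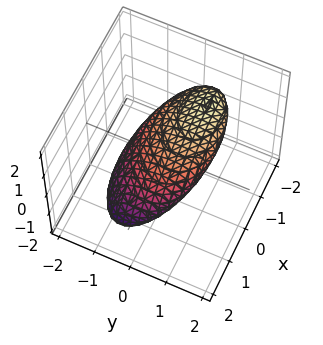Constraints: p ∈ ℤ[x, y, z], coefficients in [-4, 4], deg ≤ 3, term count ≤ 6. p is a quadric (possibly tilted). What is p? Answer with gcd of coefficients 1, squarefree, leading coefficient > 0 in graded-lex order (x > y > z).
x^2 + 2*x*z + 2*y^2 - 2*y*z + 3*z^2 - 2

(a) Degree: the shape is more complex than any degree-1 surface, so deg p = 2.
(b) From the axis intercepts and sections: the y-axis gridline crossings are at y ∈ {-1, 1}.
(c) The integer polynomial consistent with all of this is the stated p.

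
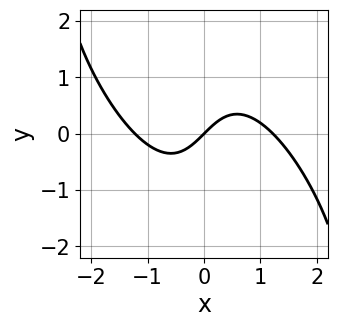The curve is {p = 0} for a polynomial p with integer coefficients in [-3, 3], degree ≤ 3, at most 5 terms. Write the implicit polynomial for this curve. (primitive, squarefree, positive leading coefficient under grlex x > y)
2*x^3 + 2*x^2*y + x*y^2 - 3*x + 3*y

(a) Degree: the shape is more complex than any degree-2 curve, so deg p = 3.
(b) Checking where it meets the axes: it meets the y-axis at y = 0 (among the integer gridlines); it crosses the x-axis at the gridline x = 0.
(c) Solving for integer coefficients yields p as stated.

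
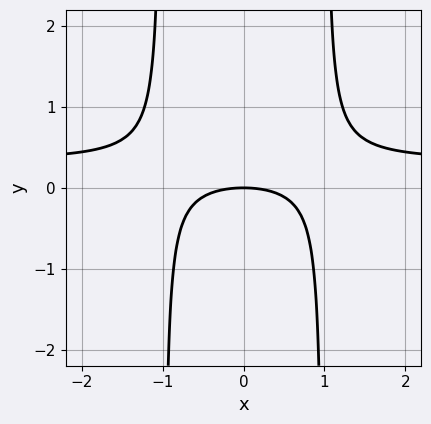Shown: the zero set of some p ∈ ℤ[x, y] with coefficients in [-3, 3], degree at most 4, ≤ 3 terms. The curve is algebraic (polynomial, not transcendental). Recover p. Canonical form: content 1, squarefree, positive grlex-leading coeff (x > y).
3*x^2*y - x^2 - 3*y

First, deg p = 3. No degree-2 curve has this shape.
Next, symmetries: mirror symmetry x ↦ −x ⇒ only even powers of x.
Next, from the visible intercepts: it crosses the x-axis at the gridline x = 0; it meets the y-axis at y = 0 (among the integer gridlines).
Finally, assembling these constraints gives the stated polynomial.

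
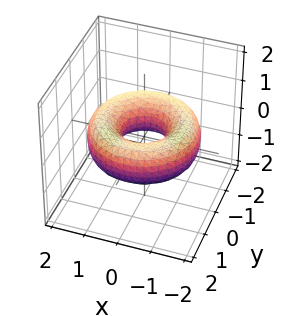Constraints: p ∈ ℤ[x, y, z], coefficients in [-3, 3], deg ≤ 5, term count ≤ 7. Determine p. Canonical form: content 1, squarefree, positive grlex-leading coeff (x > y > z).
deg p = 4. A generic line meets the surface in up to 4 points.
Symmetries: rotational symmetry about the z-axis ⇒ p depends on x, y only through x² + y².
From the axis intercepts and sections: no z-intercept at any integer in the box; a circular section at z = 0 has radius between 0 and 1.
Fitting integer coefficients to these (and the overall shape) gives p.

x^4 + 2*x^2*y^2 + y^4 - 3*x^2 - 3*y^2 + 3*z^2 + 1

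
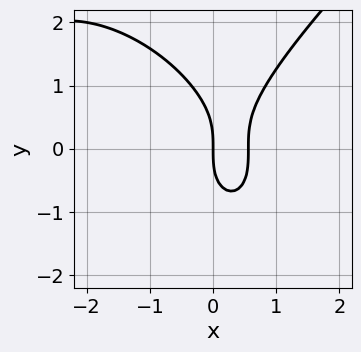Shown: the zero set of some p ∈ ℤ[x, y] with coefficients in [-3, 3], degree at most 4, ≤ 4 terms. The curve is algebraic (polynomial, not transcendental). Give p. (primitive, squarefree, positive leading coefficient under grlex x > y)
x^3 - y^3 + 3*x^2 - 2*x

1. Degree: the shape is more complex than any degree-2 curve, so deg p = 3.
2. Checking where it meets the axes: it meets the y-axis at y = 0 (among the integer gridlines); it crosses the x-axis at the gridline x = 0.
3. Solving for integer coefficients yields p as stated.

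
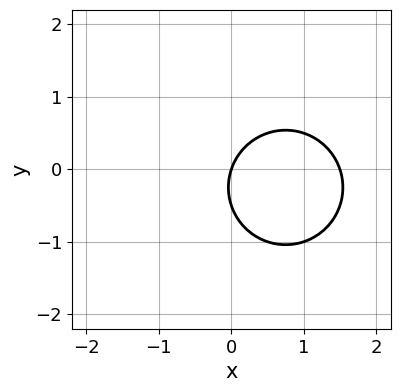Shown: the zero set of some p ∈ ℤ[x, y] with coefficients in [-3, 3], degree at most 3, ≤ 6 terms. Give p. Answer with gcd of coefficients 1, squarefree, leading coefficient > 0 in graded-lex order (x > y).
(a) Degree: the shape is more complex than any degree-1 curve, so deg p = 2.
(b) Checking where it meets the axes: one x-axis crossing is at x = 0; it crosses the y-axis at the gridline y = 0.
(c) Matching integer coefficients to the picture gives p.

2*x^2 + 2*y^2 - 3*x + y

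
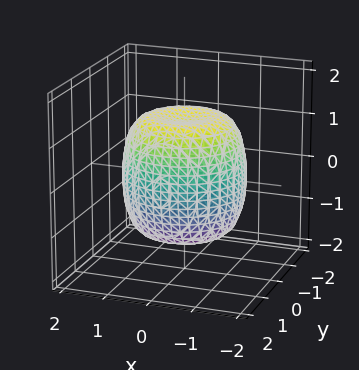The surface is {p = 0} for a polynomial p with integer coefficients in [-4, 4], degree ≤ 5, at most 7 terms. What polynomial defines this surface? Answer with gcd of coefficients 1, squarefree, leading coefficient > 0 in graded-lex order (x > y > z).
1. The degree is 4 — a generic line meets the surface in up to 4 points.
2. Symmetries: rotational symmetry about the z-axis ⇒ p depends on x, y only through x² + y².
3. From the visible intercepts: a circular section at z = 1 has radius between 1 and 2.
4. Fitting integer coefficients to these (and the overall shape) gives p.

2*x^4 + 4*x^2*y^2 + 2*y^4 - 2*x^2 - 2*y^2 + 2*z^2 - 3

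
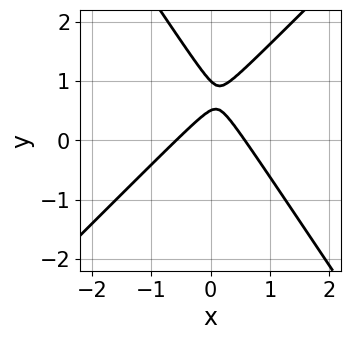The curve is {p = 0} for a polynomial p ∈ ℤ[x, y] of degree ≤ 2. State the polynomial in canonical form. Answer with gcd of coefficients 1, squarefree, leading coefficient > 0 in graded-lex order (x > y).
3*x^2 - x*y - 2*y^2 + 3*y - 1

The degree is 2 — the shape is more complex than any degree-1 curve.
From the visible intercepts: it meets the y-axis at y = 1 (among the integer gridlines).
Fitting integer coefficients to these (and the overall shape) gives p.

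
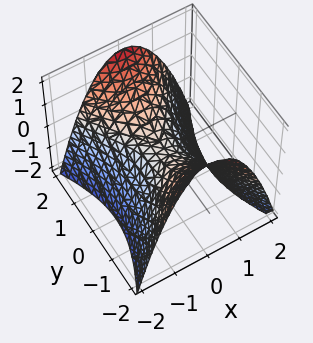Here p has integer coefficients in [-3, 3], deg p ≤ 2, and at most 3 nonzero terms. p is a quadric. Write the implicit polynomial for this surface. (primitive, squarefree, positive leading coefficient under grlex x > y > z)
2*x^2 - y^2 + 2*z

(a) The degree is 2 — a hyperbolic paraboloid; a quadric.
(b) Symmetries: the x ↦ −x reflection is a symmetry, so x appears only in even powers; the y ↦ −y reflection is a symmetry, so y appears only in even powers.
(c) Checking where it meets the axes: it meets the y-axis at y = 0 (among the integer gridlines); it crosses the x-axis at the gridline x = 0; it crosses the z-axis at the gridline z = 0.
(d) Fitting integer coefficients to these (and the overall shape) gives p.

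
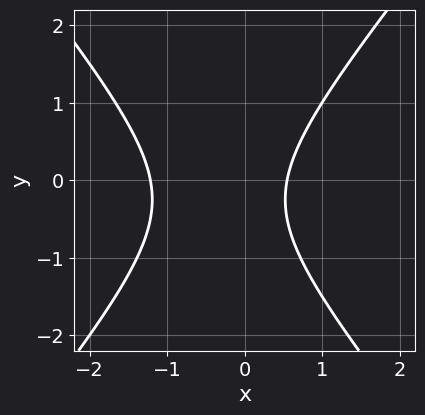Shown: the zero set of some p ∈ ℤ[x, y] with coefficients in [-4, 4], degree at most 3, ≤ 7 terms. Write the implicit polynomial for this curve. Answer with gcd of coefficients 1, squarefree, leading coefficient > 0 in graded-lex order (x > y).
(a) deg p = 2. A generic line meets the curve in up to 2 points.
(b) Observable constraints: it misses every integer gridline on the y-axis.
(c) Solving for integer coefficients yields p as stated.

3*x^2 - 2*y^2 + 2*x - y - 2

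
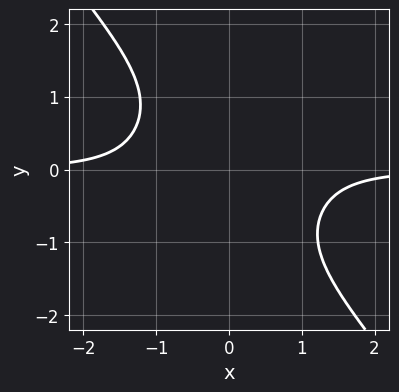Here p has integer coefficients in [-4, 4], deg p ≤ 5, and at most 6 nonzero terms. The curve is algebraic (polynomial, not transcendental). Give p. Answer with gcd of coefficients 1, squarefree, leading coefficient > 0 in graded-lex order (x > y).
3*x^3*y + x^2*y^2 + y^4 + 3

deg p = 4.
Checking where it meets the axes: the curve avoids every integer y-axis point in the box; no x-intercept at any integer in the box.
Together with the visible shape, these determine p as stated.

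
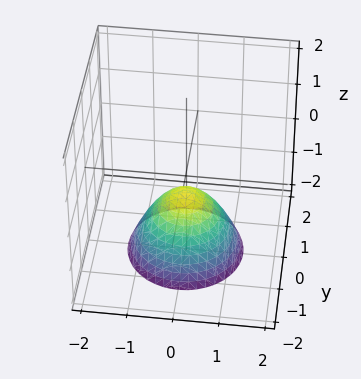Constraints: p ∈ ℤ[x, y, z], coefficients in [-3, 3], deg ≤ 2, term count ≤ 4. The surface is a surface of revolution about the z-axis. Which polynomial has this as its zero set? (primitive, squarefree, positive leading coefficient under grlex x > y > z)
2*x^2 + 2*y^2 + 2*z + 1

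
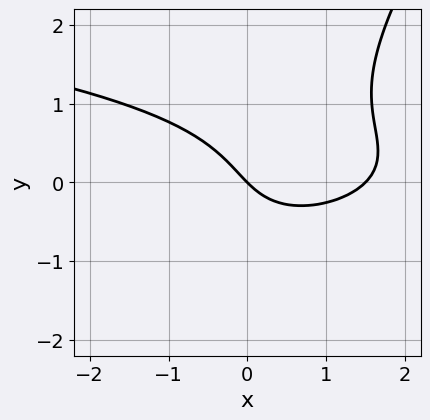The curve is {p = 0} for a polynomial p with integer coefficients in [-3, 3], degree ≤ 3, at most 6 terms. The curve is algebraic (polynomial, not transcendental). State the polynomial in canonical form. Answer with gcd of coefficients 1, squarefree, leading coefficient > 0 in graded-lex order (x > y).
3*x*y^2 - 2*y^3 + 2*x^2 - 3*x - 3*y

The degree is 3 — the shape is more complex than any degree-2 curve.
From the visible intercepts: one x-axis crossing is at x = 0; one y-axis crossing is at y = 0.
Together with the visible shape, these determine p as stated.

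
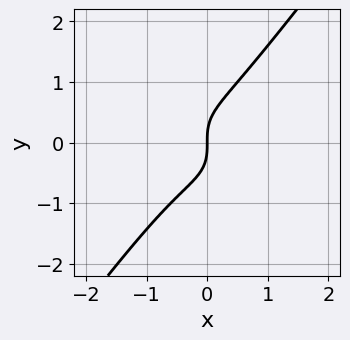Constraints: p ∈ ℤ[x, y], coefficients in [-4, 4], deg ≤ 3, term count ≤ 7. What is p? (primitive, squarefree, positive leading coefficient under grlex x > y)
2*x^3 + 2*x^2*y - 2*y^3 + x^2 + 2*x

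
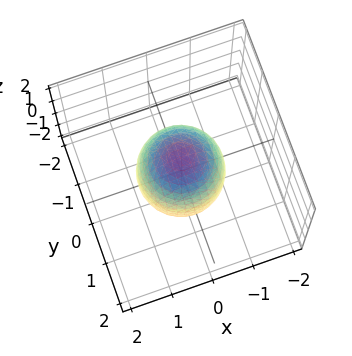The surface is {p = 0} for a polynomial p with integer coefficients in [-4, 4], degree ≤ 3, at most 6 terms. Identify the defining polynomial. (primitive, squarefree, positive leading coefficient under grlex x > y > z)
2*x^2 + 2*y^2 + z^2 - 2

(a) Degree: bounded and convex; a quadric, so deg p = 2.
(b) Symmetries: the z ↦ −z reflection is a symmetry, so z appears only in even powers; rotational symmetry about the z-axis ⇒ p depends on x, y only through x² + y².
(c) From the visible intercepts: among the integer gridlines, it crosses the x-axis at x ∈ {-1, 1}; the y-axis gridline crossings are at y ∈ {-1, 1}.
(d) Putting this together gives p.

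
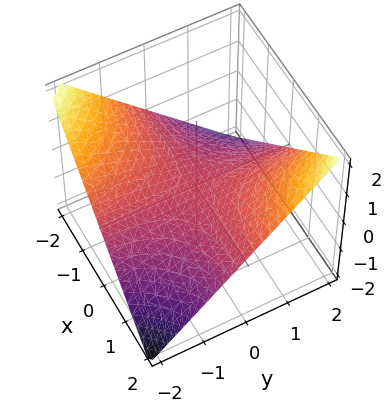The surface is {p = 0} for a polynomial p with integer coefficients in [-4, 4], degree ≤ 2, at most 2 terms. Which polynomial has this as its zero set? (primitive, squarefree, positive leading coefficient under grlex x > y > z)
First, degree: a saddle surface; a quadric, so deg p = 2.
Next, against the integer gridlines: one z-axis crossing is at z = 0; the visible y-axis segment lies entirely on the surface; the visible x-axis segment lies entirely on the surface.
Finally, putting this together gives p.

x*y - 2*z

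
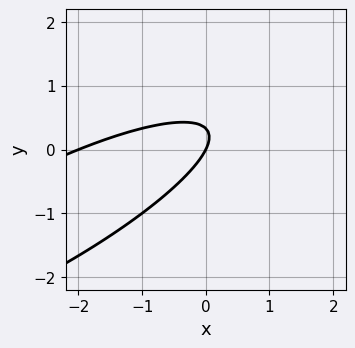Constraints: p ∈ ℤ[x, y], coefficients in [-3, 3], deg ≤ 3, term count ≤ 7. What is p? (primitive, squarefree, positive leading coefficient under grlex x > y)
x^2 - 3*x*y + 3*y^2 + 2*x - y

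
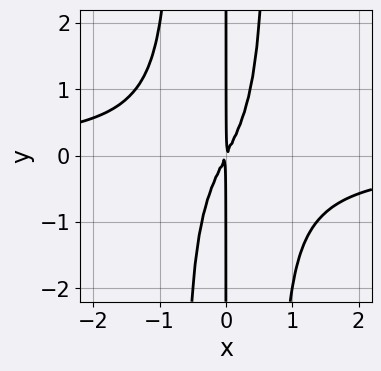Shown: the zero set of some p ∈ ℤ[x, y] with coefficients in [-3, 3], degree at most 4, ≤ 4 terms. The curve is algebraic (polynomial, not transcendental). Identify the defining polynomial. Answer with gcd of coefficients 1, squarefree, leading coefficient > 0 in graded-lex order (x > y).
1. The degree is 4 — the shape is more complex than any degree-3 curve.
2. From the visible intercepts: the visible y-axis segment lies entirely on the curve.
3. Assembling these constraints gives the stated polynomial.

2*x^3*y + 2*x^2 - x*y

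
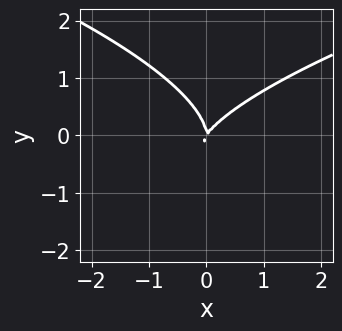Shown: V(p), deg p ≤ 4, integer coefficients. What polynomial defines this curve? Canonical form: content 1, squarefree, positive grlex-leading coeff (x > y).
3*y^3 - 3*x^2 + 2*x*y

First, deg p = 3. The shape is more complex than any degree-2 curve.
Then, observable constraints: one y-axis crossing is at y = 0; one x-axis crossing is at x = 0.
Finally, putting this together gives p.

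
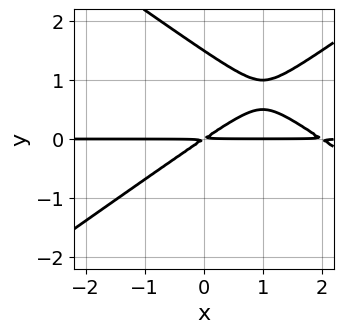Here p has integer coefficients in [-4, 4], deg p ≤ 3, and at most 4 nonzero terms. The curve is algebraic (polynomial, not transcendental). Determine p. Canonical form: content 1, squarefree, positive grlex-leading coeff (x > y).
x^2*y - 2*y^3 - 2*x*y + 3*y^2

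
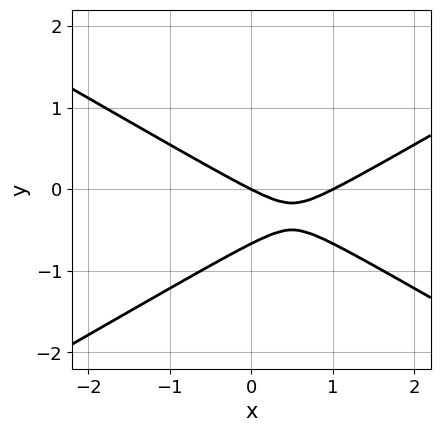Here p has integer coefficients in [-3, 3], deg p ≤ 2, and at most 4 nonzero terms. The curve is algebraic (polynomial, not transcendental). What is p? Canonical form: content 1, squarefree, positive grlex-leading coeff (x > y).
1. The degree is 2 — no degree-1 curve has this shape.
2. Observable constraints: the x-axis gridline crossings are at x ∈ {0, 1}; it meets the y-axis at y = 0 (among the integer gridlines).
3. Solving for integer coefficients yields p as stated.

x^2 - 3*y^2 - x - 2*y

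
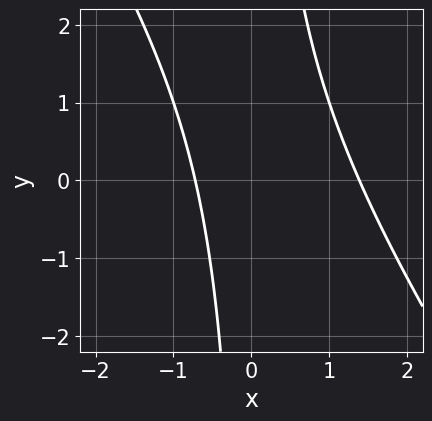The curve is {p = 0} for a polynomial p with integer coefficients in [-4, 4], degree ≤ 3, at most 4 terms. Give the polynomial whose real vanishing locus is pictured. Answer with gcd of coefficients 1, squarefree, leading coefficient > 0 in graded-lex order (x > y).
3*x^2 + 2*x*y - 2*x - 3

First, deg p = 2.
Then, checking where it meets the axes: it misses every integer gridline on the y-axis.
Finally, the integer polynomial consistent with all of this is the stated p.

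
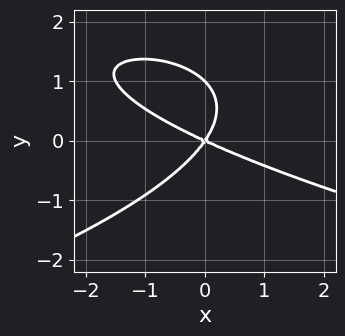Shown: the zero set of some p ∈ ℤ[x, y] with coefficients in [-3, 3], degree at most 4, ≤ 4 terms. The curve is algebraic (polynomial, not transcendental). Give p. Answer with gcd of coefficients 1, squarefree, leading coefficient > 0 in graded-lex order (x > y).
(a) The degree is 3 — the shape is more complex than any degree-2 curve.
(b) Against the integer gridlines: it meets the x-axis at x = 0 (among the integer gridlines); the y-axis gridline crossings are at y ∈ {0, 1}.
(c) Assembling these constraints gives the stated polynomial.

3*y^3 + 2*x^2 + 3*x*y - 3*y^2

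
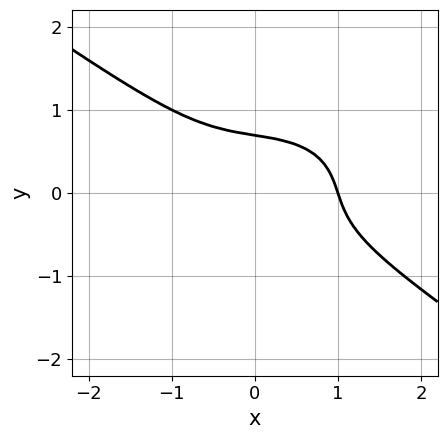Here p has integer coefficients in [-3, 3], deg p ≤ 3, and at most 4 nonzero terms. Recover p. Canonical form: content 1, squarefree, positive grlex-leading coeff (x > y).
1. Degree: the shape is more complex than any degree-2 curve, so deg p = 3.
2. Reading off the gridlines: it meets the x-axis at x = 1 (among the integer gridlines).
3. Matching integer coefficients to the picture gives p.

x^3 + 3*y^3 + x*y - 1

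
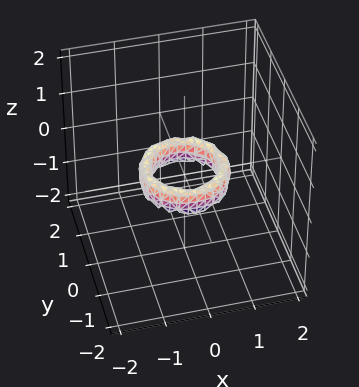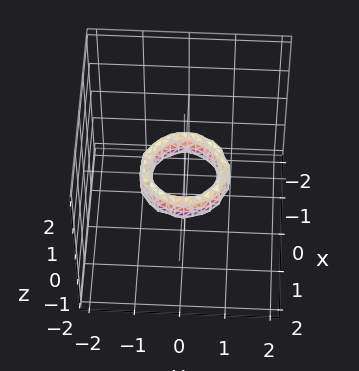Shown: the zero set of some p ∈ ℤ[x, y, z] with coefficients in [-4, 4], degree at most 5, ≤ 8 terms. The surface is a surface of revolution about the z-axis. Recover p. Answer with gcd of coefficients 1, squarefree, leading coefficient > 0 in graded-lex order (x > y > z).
(a) deg p = 4. The shape is more complex than any degree-3 surface.
(b) Symmetries: rotational symmetry about the z-axis ⇒ p depends on x, y only through x² + y².
(c) Against the integer gridlines: no z-intercept at any integer in the box; among the integer gridlines, it crosses the x-axis at x ∈ {-1, 1}.
(d) The integer polynomial consistent with all of this is the stated p. Check: (0, -1, 0) on the y-axis lies on the surface, and p(0, -1, 0) = 0. ✓

2*x^4 + 4*x^2*y^2 + 2*y^4 - 3*x^2 - 3*y^2 + z^2 + 1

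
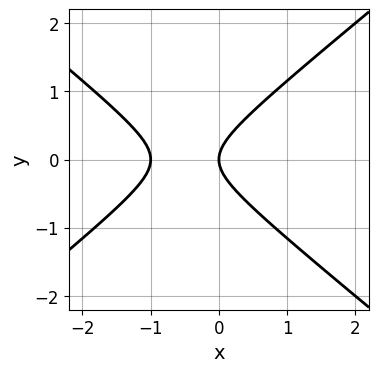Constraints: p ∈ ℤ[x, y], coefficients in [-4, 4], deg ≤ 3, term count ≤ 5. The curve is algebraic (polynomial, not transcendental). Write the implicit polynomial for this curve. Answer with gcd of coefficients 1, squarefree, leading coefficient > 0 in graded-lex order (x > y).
1. Degree: the shape is more complex than any degree-1 curve, so deg p = 2.
2. Symmetries: mirror symmetry y ↦ −y ⇒ only even powers of y.
3. Against the integer gridlines: the x-axis gridline crossings are at x ∈ {-1, 0}; it meets the y-axis at y = 0 (among the integer gridlines).
4. Assembling these constraints gives the stated polynomial.

2*x^2 - 3*y^2 + 2*x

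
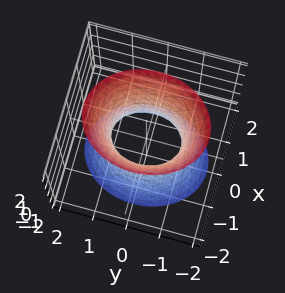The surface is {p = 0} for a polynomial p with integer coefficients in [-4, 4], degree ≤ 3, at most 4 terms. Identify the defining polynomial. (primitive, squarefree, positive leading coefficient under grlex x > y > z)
1. deg p = 2.
2. Symmetries: mirror symmetry y ↦ −y ⇒ only even powers of y; the z ↦ −z reflection is a symmetry, so z appears only in even powers; mirror symmetry x ↦ −x ⇒ only even powers of x.
3. Observable constraints: it misses every integer gridline on the z-axis; the y-axis gridline crossings are at y ∈ {-1, 1}.
4. These observations pin down the coefficients.

3*x^2 + 2*y^2 - z^2 - 2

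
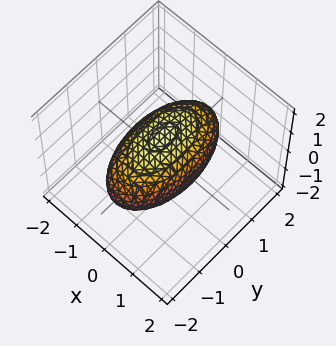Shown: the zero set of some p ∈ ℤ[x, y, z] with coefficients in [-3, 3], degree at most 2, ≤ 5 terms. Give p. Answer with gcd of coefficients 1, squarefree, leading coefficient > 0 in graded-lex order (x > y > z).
3*x^2 + y^2 + 3*z^2 - 3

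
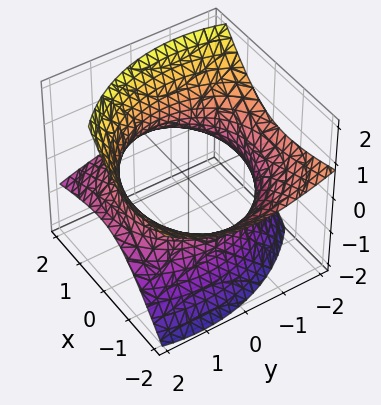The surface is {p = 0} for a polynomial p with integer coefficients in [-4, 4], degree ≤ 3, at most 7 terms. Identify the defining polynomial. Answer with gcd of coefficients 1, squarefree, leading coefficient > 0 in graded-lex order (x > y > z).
(a) The degree is 2 — the shape is more complex than any degree-1 surface.
(b) Against the integer gridlines: it misses every integer gridline on the z-axis.
(c) Together with the visible shape, these determine p as stated.

x^2 + 2*x*z + y^2 + y*z - 2*z^2 - 3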